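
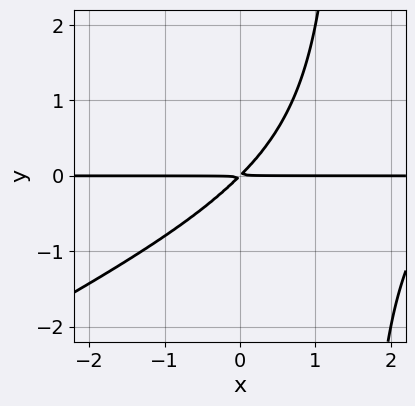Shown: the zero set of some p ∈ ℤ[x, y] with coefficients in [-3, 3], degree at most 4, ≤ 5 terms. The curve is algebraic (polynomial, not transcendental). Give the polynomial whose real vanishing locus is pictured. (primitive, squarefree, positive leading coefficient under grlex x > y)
1. The degree is 3 — a generic line meets the curve in up to 3 points.
2. From the visible intercepts: every point of the x-axis in the box is on the curve.
3. Assembling these constraints gives the stated polynomial.

x^2*y - 2*x*y^2 - 3*x*y + 3*y^2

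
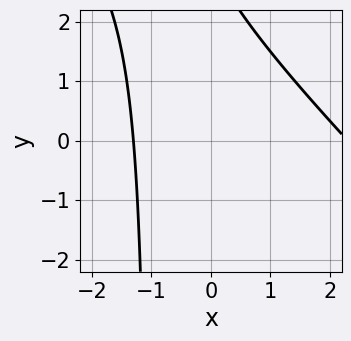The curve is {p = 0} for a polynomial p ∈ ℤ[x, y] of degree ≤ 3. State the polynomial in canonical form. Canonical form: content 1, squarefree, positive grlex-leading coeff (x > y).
First, the degree is 2 — the shape is more complex than any degree-1 curve.
Then, against the integer gridlines: it misses every integer gridline on the y-axis.
Finally, the integer polynomial consistent with all of this is the stated p.

x^2 + x*y - x + y - 3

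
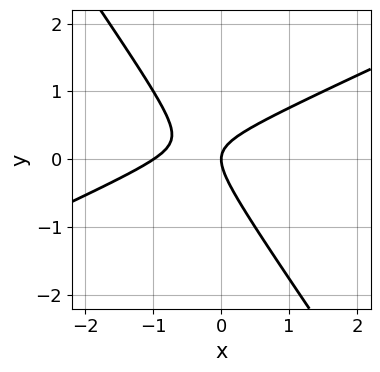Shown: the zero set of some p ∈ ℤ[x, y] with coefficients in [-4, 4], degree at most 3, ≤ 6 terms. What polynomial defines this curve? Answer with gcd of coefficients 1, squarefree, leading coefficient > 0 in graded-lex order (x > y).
2*x^2 - 3*x*y - 3*y^2 + 2*x

First, deg p = 2. The shape is more complex than any degree-1 curve.
Then, observable constraints: it crosses the y-axis at the gridline y = 0; the x-axis gridline crossings are at x ∈ {-1, 0}.
Finally, putting this together gives p.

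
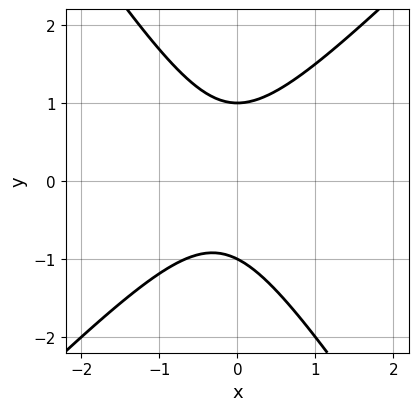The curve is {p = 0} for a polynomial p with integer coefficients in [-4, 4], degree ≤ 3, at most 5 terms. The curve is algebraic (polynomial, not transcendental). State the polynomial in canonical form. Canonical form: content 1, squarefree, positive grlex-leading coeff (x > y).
1. deg p = 2. The shape is more complex than any degree-1 curve.
2. Reading off the gridlines: the curve avoids every integer x-axis point in the box; among the integer gridlines, it crosses the y-axis at y ∈ {-1, 1}.
3. Putting this together gives p.

3*x^2 - x*y - 2*y^2 + x + 2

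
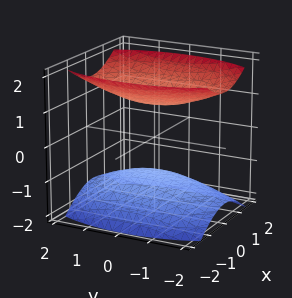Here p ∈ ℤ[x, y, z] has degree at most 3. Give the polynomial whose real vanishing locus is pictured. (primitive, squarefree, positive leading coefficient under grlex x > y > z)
First, I count 2 distinct pieces.
Next, deg p = 2.
Then, symmetries: it's symmetric under z → −z, forcing even powers of z; it's symmetric under y → −y, forcing even powers of y; the x ↦ −x reflection is a symmetry, so x appears only in even powers.
Next, from the visible intercepts: the z-axis gridline crossings are at z ∈ {-1, 1}; no y-intercept at any integer in the box; the surface avoids every integer x-axis point in the box.
Finally, solving for integer coefficients yields p as stated.

3*x^2 + y^2 - 3*z^2 + 3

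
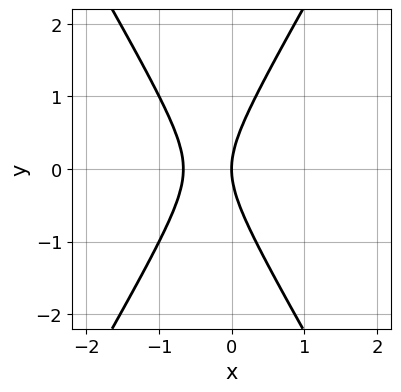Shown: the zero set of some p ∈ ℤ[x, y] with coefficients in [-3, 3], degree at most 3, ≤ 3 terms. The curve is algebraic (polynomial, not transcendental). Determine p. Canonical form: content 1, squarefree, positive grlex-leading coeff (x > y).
3*x^2 - y^2 + 2*x

deg p = 2.
Symmetries: the y ↦ −y reflection is a symmetry, so y appears only in even powers.
Against the integer gridlines: it crosses the x-axis at the gridline x = 0; one y-axis crossing is at y = 0.
Assembling these constraints gives the stated polynomial.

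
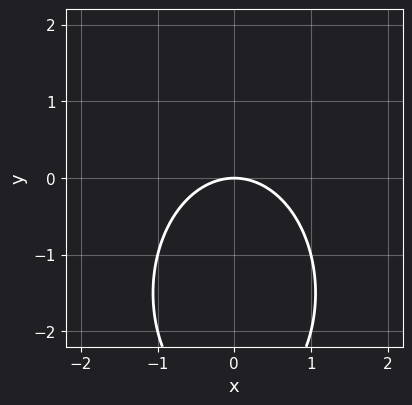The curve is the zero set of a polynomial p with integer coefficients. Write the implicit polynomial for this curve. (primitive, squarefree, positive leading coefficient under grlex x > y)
2*x^2 + y^2 + 3*y

1. The degree is 2 — no degree-1 curve has this shape.
2. Symmetries: the x ↦ −x reflection is a symmetry, so x appears only in even powers.
3. Checking where it meets the axes: it crosses the y-axis at the gridline y = 0; one x-axis crossing is at x = 0.
4. Fitting integer coefficients to these (and the overall shape) gives p.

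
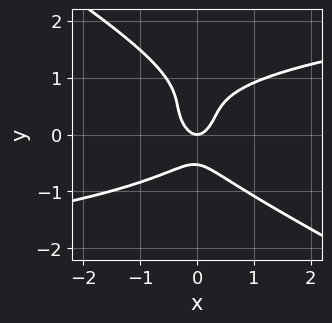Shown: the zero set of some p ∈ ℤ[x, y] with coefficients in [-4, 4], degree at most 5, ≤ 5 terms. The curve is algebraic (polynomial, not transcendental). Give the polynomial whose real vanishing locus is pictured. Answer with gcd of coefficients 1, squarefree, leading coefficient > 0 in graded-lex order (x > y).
2*x*y^3 + 3*y^4 - 2*y^3 - 3*x^2 + y

First, deg p = 4. A generic line meets the curve in up to 4 points.
Then, observable constraints: one y-axis crossing is at y = 0; it crosses the x-axis at the gridline x = 0.
Finally, the integer polynomial consistent with all of this is the stated p.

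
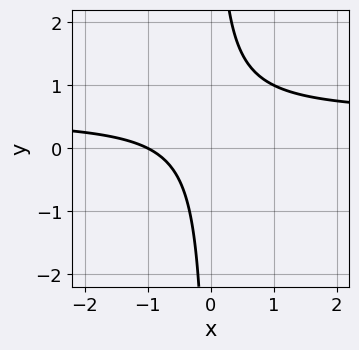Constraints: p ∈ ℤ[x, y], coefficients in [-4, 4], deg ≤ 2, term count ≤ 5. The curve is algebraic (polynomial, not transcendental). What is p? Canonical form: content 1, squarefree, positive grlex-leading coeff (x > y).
1. The degree is 2 — a generic line meets the curve in up to 2 points.
2. Against the integer gridlines: it meets the x-axis at x = -1 (among the integer gridlines); the curve avoids every integer y-axis point in the box.
3. Fitting integer coefficients to these (and the overall shape) gives p.

2*x*y - x - 1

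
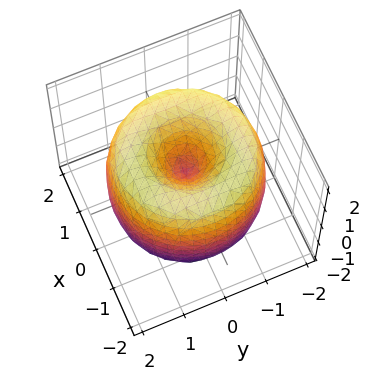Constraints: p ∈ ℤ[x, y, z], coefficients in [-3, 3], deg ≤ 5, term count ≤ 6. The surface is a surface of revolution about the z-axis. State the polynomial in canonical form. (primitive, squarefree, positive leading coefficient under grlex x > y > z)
1. The degree is 4 — the shape is more complex than any degree-3 surface.
2. Symmetry: every cross-section ⟂ z is a circle, so x, y appear only via x² + y².
3. Against the integer gridlines: it crosses the z-axis at the gridline z = 0; a circular section at z = -1 has radius between 0 and 1; it meets the y-axis at y = 0 (among the integer gridlines); it crosses the x-axis at the gridline x = 0.
4. Putting this together gives p.

x^4 + 2*x^2*y^2 + y^4 - 3*x^2 - 3*y^2 + z^2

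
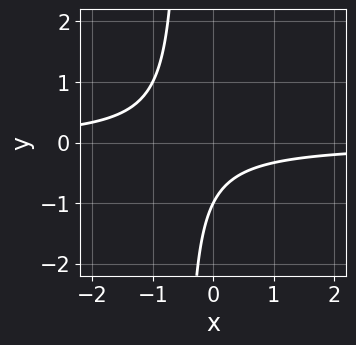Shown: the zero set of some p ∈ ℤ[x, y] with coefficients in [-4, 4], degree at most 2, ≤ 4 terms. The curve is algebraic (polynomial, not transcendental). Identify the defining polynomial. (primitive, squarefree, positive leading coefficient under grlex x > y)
2*x*y + y + 1

First, the degree is 2 — a generic line meets the curve in up to 2 points.
Then, reading off the gridlines: one y-axis crossing is at y = -1; no x-intercept at any integer in the box.
Finally, the integer polynomial consistent with all of this is the stated p.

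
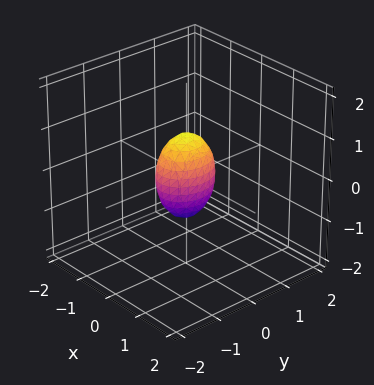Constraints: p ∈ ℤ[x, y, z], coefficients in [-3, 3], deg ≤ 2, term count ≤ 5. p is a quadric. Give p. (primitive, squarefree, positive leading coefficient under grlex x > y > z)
3*x^2 + 2*y^2 + z^2 - 1

First, deg p = 2.
Then, symmetries: the x ↦ −x reflection is a symmetry, so x appears only in even powers; mirror symmetry z ↦ −z ⇒ only even powers of z; it's symmetric under y → −y, forcing even powers of y.
Next, from the visible intercepts: the z-axis gridline crossings are at z ∈ {-1, 1}.
Finally, matching integer coefficients to the picture gives p.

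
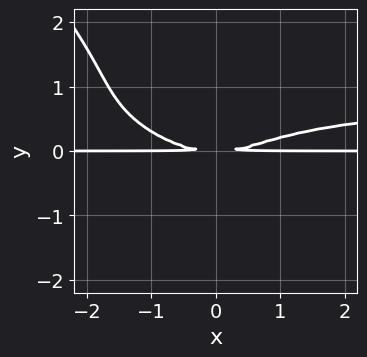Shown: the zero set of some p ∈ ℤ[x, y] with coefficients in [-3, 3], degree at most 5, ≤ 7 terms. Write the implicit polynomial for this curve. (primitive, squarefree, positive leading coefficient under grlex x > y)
1. The degree is 4 — no degree-3 curve has this shape.
2. From the axis intercepts and sections: every point of the x-axis in the box is on the curve.
3. These observations pin down the coefficients.

x^2*y^2 + 3*x*y^3 + 2*y^4 - x^2*y + 3*y^2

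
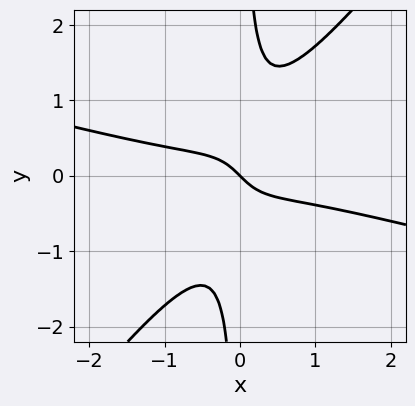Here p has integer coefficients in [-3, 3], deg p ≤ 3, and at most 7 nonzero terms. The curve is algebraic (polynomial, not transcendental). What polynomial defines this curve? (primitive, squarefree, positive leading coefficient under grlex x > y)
(a) Degree: the shape is more complex than any degree-2 curve, so deg p = 3.
(b) From the axis intercepts and sections: it crosses the x-axis at the gridline x = 0; one y-axis crossing is at y = 0.
(c) Putting this together gives p.

x^3 + 3*x^2*y - 3*x*y^2 + x + y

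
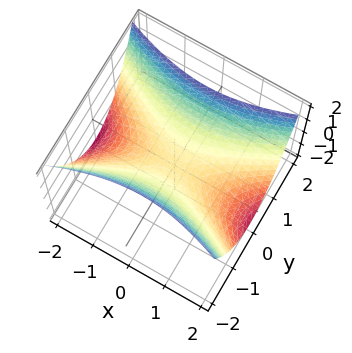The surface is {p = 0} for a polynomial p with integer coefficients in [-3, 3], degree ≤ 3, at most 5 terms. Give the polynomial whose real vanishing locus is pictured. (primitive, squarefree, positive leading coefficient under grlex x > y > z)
1. The degree is 2 — a saddle surface; a quadric.
2. Symmetries: it's symmetric under y → −y, forcing even powers of y; it's symmetric under x → −x, forcing even powers of x.
3. From the visible intercepts: it meets the z-axis at z = 0 (among the integer gridlines); one y-axis crossing is at y = 0; one x-axis crossing is at x = 0.
4. Assembling these constraints gives the stated polynomial.

x^2 - 3*y^2 + 3*z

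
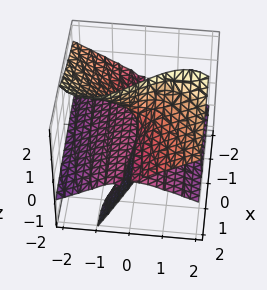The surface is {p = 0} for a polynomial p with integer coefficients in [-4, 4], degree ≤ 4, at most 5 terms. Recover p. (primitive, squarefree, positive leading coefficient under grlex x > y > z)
The degree is 3 — no degree-2 surface has this shape.
Against the integer gridlines: every point of the x-axis in the box is on the surface; one y-axis crossing is at y = 0.
Matching integer coefficients to the picture gives p. Check: (0, 0, 2) on the z-axis lies on the surface, and p(0, 0, 2) = 0. ✓

2*x*z^2 - y^3 + 3*y*z^2 - 3*y*z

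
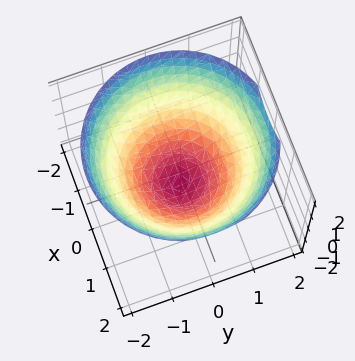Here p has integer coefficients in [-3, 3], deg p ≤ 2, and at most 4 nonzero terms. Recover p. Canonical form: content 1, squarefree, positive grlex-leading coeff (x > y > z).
(a) Degree: no degree-1 surface has this shape, so deg p = 2.
(b) Symmetry: every cross-section ⟂ z is a circle, so x, y appear only via x² + y².
(c) From the visible intercepts: a circular section at z = 1 has radius between 1 and 2; one z-axis crossing is at z = -1.
(d) Solving for integer coefficients yields p as stated.

2*x^2 + 2*y^2 - 3*z - 3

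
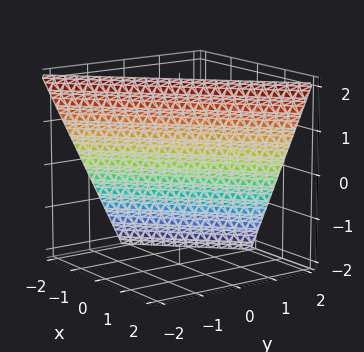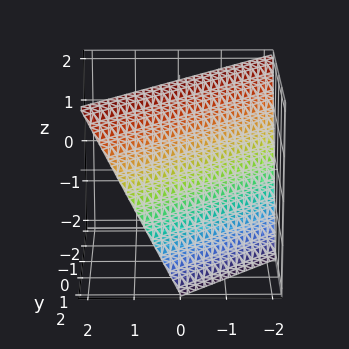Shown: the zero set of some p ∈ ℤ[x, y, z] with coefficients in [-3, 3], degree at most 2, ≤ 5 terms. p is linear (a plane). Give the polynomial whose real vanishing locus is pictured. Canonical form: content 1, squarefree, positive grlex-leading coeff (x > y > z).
2*x - 2*y - z + 2

(a) The degree is 1 — every cross-section is a straight line — this is a plane.
(b) Reading off the gridlines: it meets the z-axis at z = 2 (among the integer gridlines); it meets the x-axis at x = -1 (among the integer gridlines); one y-axis crossing is at y = 1.
(c) Together with the visible shape, these determine p as stated.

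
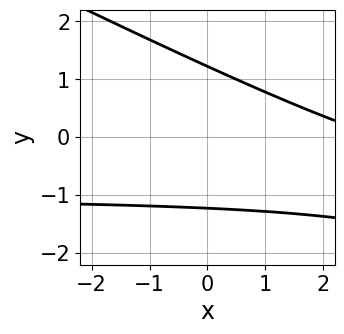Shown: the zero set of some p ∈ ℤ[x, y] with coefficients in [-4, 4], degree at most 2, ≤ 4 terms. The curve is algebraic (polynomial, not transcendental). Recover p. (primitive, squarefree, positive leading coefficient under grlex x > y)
x*y + 2*y^2 + x - 3

The degree is 2 — no degree-1 curve has this shape.
Observable constraints: the curve avoids every integer x-axis point in the box.
Fitting integer coefficients to these (and the overall shape) gives p.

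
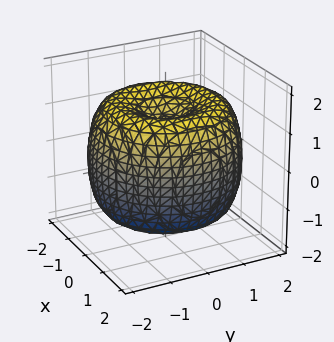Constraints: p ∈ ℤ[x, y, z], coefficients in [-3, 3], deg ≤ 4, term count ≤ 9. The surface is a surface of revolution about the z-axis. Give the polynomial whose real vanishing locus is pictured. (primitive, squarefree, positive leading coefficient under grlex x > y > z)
x^4 + 2*x^2*y^2 + y^4 - 3*x^2 - 3*y^2 + 2*z^2 - 2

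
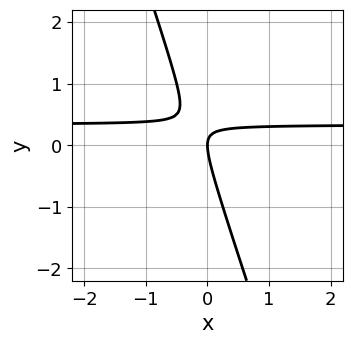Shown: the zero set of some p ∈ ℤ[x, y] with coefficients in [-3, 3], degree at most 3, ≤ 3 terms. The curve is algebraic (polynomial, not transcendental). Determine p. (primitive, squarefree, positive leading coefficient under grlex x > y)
3*x*y + y^2 - x

First, deg p = 2. The shape is more complex than any degree-1 curve.
Next, observable constraints: one y-axis crossing is at y = 0; one x-axis crossing is at x = 0.
Finally, assembling these constraints gives the stated polynomial.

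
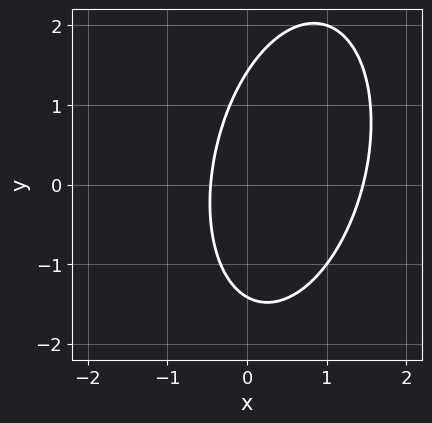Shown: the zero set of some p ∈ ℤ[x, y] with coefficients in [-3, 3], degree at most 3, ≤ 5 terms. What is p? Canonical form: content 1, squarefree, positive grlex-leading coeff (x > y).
Degree: the shape is more complex than any degree-1 curve, so deg p = 2.
The integer polynomial consistent with all of this is the stated p.

3*x^2 - x*y + y^2 - 3*x - 2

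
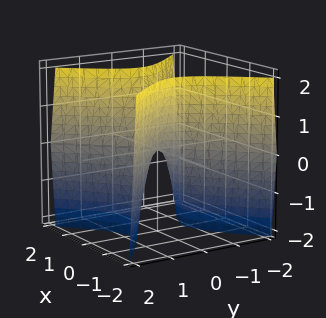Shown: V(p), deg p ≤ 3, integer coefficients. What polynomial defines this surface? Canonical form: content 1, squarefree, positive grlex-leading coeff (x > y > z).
3*x^2 - 3*y^2 - z

(a) The degree is 2 — a hyperbolic paraboloid; a quadric.
(b) Symmetries: it's symmetric under y → −y, forcing even powers of y; it's symmetric under x → −x, forcing even powers of x.
(c) Against the integer gridlines: it meets the x-axis at x = 0 (among the integer gridlines); it crosses the z-axis at the gridline z = 0; it meets the y-axis at y = 0 (among the integer gridlines).
(d) Matching integer coefficients to the picture gives p.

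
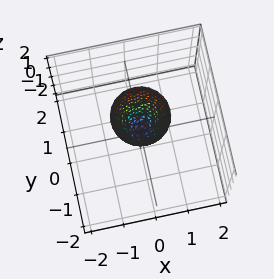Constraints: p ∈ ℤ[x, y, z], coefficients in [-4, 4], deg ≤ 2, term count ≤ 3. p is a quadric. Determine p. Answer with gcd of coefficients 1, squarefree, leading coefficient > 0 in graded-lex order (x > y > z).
First, deg p = 2. A single bowl opening along one axis; a quadric.
Next, symmetries: rotational symmetry about the z-axis ⇒ p depends on x, y only through x² + y².
Next, checking where it meets the axes: a circular section at z = 1 has radius between 0 and 1; one z-axis crossing is at z = 0.
Finally, matching integer coefficients to the picture gives p.

3*x^2 + 3*y^2 - z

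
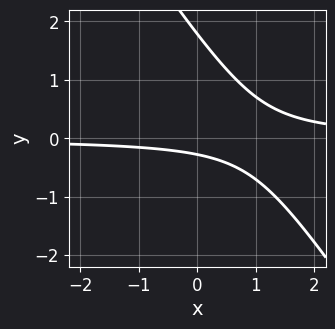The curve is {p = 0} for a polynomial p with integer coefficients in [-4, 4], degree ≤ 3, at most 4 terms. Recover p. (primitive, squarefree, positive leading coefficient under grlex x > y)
The degree is 2 — no degree-1 curve has this shape.
Reading off the gridlines: it misses every integer gridline on the x-axis.
Solving for integer coefficients yields p as stated.

3*x*y + 2*y^2 - 3*y - 1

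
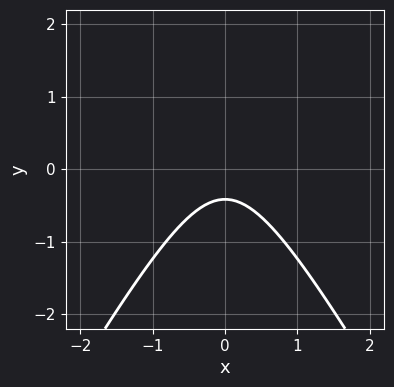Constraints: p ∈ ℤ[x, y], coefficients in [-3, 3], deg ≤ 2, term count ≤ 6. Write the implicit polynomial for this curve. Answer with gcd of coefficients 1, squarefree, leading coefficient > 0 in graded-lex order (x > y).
(a) The degree is 2 — the shape is more complex than any degree-1 curve.
(b) Symmetries: it's symmetric under x → −x, forcing even powers of x.
(c) Against the integer gridlines: no x-intercept at any integer in the box.
(d) The integer polynomial consistent with all of this is the stated p.

3*x^2 - y^2 + 2*y + 1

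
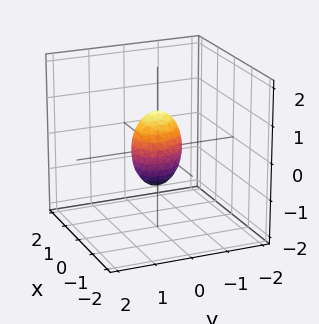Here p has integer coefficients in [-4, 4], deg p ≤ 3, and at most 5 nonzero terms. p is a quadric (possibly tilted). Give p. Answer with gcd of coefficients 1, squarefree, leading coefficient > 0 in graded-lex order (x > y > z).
2*x^2 + x*y + 2*y^2 + z^2 - 1

The degree is 2 — no degree-1 surface has this shape.
From the axis intercepts and sections: among the integer gridlines, it crosses the z-axis at z ∈ {-1, 1}.
The integer polynomial consistent with all of this is the stated p.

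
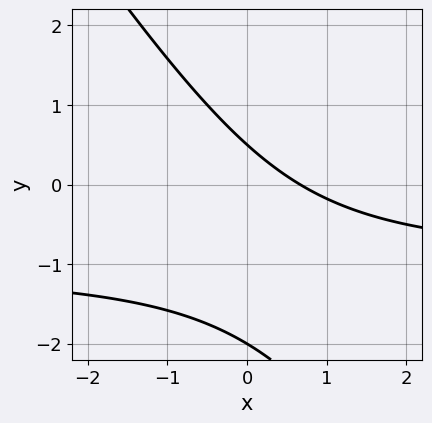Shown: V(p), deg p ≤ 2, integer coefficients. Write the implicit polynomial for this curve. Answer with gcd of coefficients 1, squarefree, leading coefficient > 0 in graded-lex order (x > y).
First, the degree is 2 — no degree-1 curve has this shape.
Then, from the visible intercepts: one y-axis crossing is at y = -2.
Finally, together with the visible shape, these determine p as stated.

3*x*y + 2*y^2 + 3*x + 3*y - 2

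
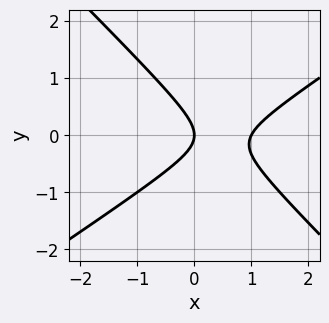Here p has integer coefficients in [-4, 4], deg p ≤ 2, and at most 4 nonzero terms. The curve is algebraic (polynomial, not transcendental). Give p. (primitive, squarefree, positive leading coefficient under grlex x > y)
The degree is 2 — no degree-1 curve has this shape.
Checking where it meets the axes: the x-axis gridline crossings are at x ∈ {0, 1}; it meets the y-axis at y = 0 (among the integer gridlines).
Matching integer coefficients to the picture gives p.

2*x^2 - x*y - 3*y^2 - 2*x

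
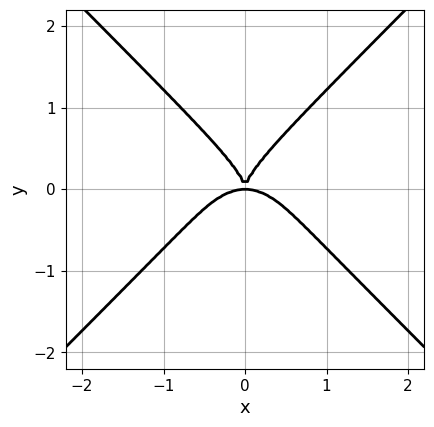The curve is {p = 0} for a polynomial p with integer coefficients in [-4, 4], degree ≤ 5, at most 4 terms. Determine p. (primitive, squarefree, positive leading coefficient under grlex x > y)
First, degree: the shape is more complex than any degree-3 curve, so deg p = 4.
Then, symmetries: mirror symmetry x ↦ −x ⇒ only even powers of x.
Then, from the axis intercepts and sections: it crosses the x-axis at the gridline x = 0; it meets the y-axis at y = 0 (among the integer gridlines).
Finally, fitting integer coefficients to these (and the overall shape) gives p.

x^4 - y^4 + x^2*y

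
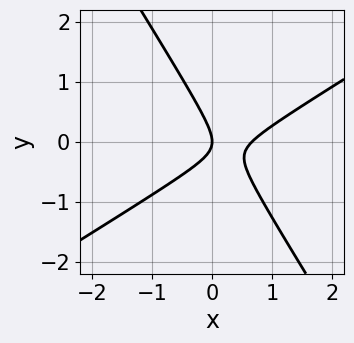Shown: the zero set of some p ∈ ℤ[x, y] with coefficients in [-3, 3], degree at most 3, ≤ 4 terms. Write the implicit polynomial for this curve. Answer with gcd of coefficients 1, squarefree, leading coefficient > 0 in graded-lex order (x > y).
1. The degree is 2 — the shape is more complex than any degree-1 curve.
2. Observable constraints: it meets the x-axis at x = 0 (among the integer gridlines); one y-axis crossing is at y = 0.
3. Together with the visible shape, these determine p as stated.

3*x^2 - 3*x*y - 3*y^2 - 2*x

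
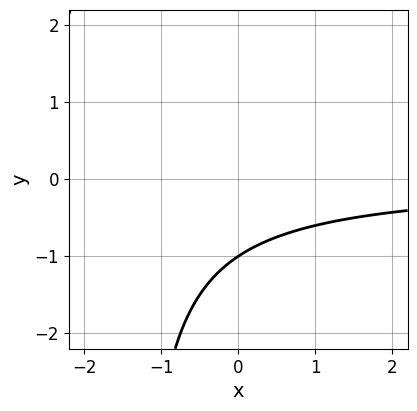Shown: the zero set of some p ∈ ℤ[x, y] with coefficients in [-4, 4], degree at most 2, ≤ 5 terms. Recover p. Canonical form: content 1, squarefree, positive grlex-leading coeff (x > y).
2*x*y + 3*y + 3

1. Degree: the shape is more complex than any degree-1 curve, so deg p = 2.
2. Observable constraints: it misses every integer gridline on the x-axis; one y-axis crossing is at y = -1.
3. Together with the visible shape, these determine p as stated.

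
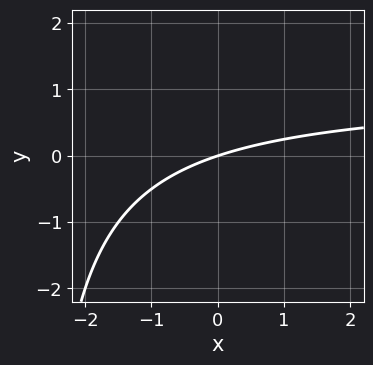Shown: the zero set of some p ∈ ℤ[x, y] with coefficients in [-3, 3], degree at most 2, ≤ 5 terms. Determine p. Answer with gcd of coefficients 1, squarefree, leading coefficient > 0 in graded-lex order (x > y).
1. deg p = 2.
2. Checking where it meets the axes: it crosses the x-axis at the gridline x = 0; one y-axis crossing is at y = 0.
3. Matching integer coefficients to the picture gives p.

x*y - x + 3*y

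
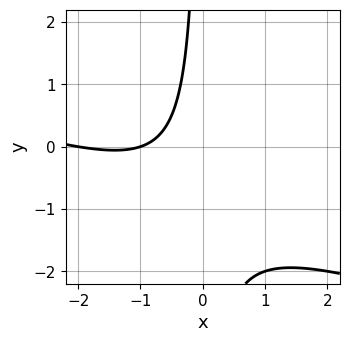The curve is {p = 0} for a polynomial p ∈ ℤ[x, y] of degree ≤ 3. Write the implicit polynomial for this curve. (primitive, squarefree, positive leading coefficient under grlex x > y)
x^2 + 3*x*y + 3*x + 2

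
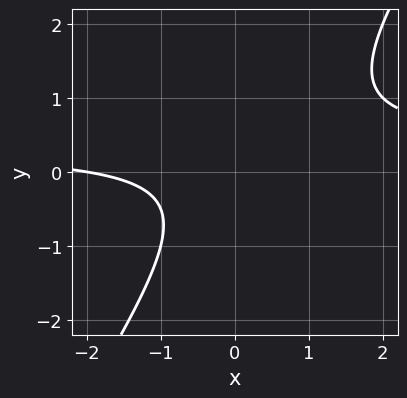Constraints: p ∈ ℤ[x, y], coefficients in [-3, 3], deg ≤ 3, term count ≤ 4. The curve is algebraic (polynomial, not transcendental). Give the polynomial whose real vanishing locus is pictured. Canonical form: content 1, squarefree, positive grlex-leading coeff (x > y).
(a) deg p = 2. The shape is more complex than any degree-1 curve.
(b) Against the integer gridlines: it meets the x-axis at x = -2 (among the integer gridlines); the curve avoids every integer y-axis point in the box.
(c) The integer polynomial consistent with all of this is the stated p.

3*x*y - 2*y^2 - x - 2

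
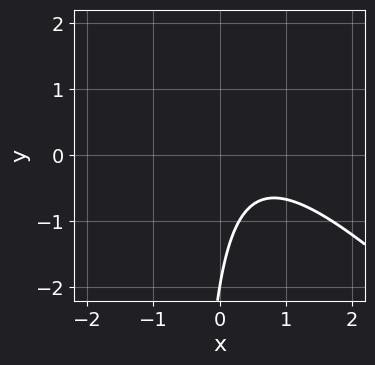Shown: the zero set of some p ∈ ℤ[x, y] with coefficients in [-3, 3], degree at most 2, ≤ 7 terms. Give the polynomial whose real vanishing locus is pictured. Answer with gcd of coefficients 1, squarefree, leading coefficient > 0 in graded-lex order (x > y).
2*x^2 + 2*x*y - 2*x + y + 2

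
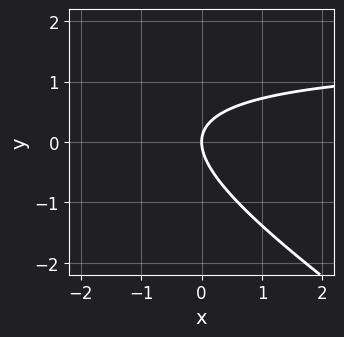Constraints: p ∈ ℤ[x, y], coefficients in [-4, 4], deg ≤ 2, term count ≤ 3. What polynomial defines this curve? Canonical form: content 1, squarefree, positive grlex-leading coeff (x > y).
First, deg p = 2. A generic line meets the curve in up to 2 points.
Then, from the axis intercepts and sections: it crosses the x-axis at the gridline x = 0; one y-axis crossing is at y = 0.
Finally, the integer polynomial consistent with all of this is the stated p.

2*x*y + 3*y^2 - 3*x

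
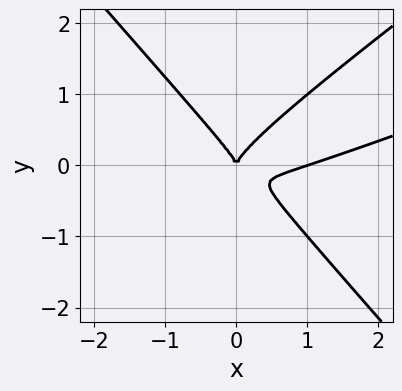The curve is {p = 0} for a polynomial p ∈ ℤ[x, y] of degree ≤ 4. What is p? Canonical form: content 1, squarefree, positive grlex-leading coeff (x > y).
1. deg p = 3. The shape is more complex than any degree-2 curve.
2. Checking where it meets the axes: it meets the y-axis at y = 0 (among the integer gridlines); the x-axis gridline crossings are at x ∈ {0, 1}.
3. Assembling these constraints gives the stated polynomial.

x^3 - 3*x^2*y + 3*y^3 - x^2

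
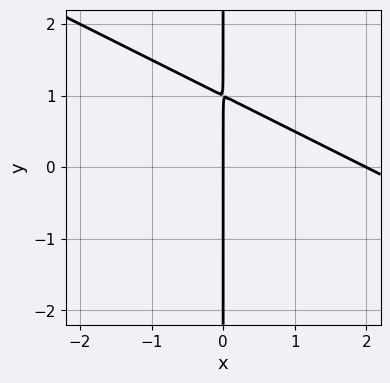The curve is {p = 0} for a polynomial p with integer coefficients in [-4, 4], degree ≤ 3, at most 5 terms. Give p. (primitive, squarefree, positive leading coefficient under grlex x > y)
x^2 + 2*x*y - 2*x

First, the degree is 2 — the shape is more complex than any degree-1 curve.
Then, observable constraints: the x-axis gridline crossings are at x ∈ {0, 2}; the visible y-axis segment lies entirely on the curve.
Finally, these observations pin down the coefficients.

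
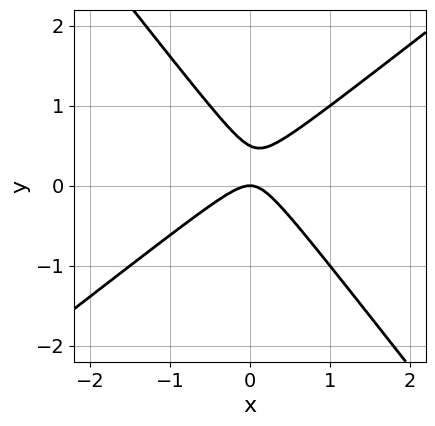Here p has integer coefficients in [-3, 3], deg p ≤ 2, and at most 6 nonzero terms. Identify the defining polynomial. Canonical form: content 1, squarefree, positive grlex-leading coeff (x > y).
2*x^2 - x*y - 2*y^2 + y

(a) The degree is 2 — a generic line meets the curve in up to 2 points.
(b) Observable constraints: it meets the y-axis at y = 0 (among the integer gridlines); one x-axis crossing is at x = 0.
(c) Together with the visible shape, these determine p as stated.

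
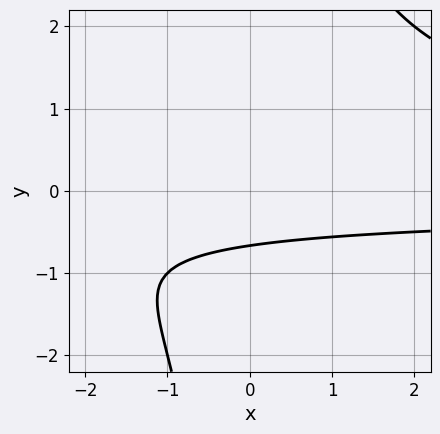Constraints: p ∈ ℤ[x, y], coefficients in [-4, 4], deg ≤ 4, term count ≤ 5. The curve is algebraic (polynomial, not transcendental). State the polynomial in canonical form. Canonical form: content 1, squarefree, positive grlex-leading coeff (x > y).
1. The degree is 3 — no degree-2 curve has this shape.
2. Against the integer gridlines: the curve avoids every integer x-axis point in the box.
3. Fitting integer coefficients to these (and the overall shape) gives p.

x*y^2 - 3*y - 2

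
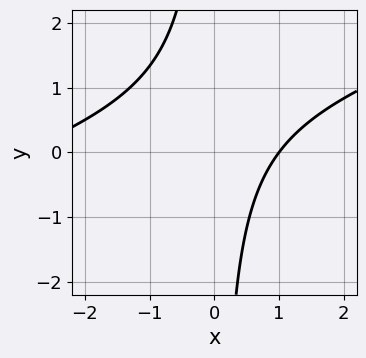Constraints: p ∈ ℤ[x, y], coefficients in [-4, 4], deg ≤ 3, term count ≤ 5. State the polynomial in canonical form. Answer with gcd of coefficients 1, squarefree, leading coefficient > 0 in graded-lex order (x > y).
deg p = 2. No degree-1 curve has this shape.
From the visible intercepts: the curve avoids every integer y-axis point in the box; one x-axis crossing is at x = 1.
Putting this together gives p.

x^2 - 3*x*y + 2*x - 3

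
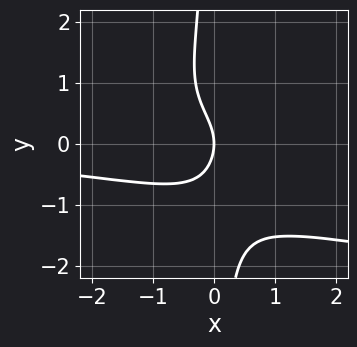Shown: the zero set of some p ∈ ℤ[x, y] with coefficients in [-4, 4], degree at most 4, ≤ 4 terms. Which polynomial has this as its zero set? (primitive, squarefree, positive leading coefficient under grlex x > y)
(a) deg p = 4. The shape is more complex than any degree-3 curve.
(b) Checking where it meets the axes: it meets the x-axis at x = 0 (among the integer gridlines); one y-axis crossing is at y = 0.
(c) Together with the visible shape, these determine p as stated.

3*x*y^3 - 2*x^2*y + 2*y^2 + 3*x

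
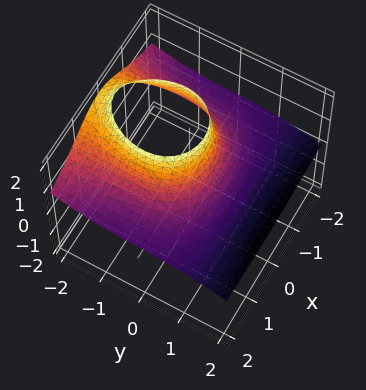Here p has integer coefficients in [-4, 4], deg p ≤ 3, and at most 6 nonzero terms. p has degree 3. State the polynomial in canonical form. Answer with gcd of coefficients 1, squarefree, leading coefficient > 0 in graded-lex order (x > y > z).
3*x^2*z + y^3 + 3*y^2*z + 3*y*z - 3

(a) Degree: a generic line meets the surface in up to 3 points, so deg p = 3.
(b) Checking where it meets the axes: it misses every integer gridline on the z-axis; the surface avoids every integer x-axis point in the box.
(c) Assembling these constraints gives the stated polynomial.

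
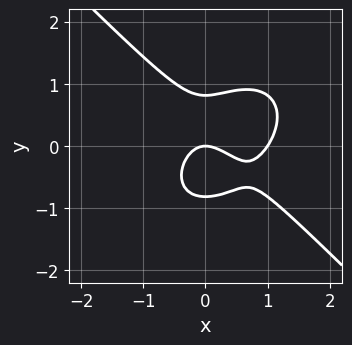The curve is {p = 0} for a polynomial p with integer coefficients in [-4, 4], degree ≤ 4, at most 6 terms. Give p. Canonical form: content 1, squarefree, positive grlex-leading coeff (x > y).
(a) The degree is 3 — the shape is more complex than any degree-2 curve.
(b) From the visible intercepts: among the integer gridlines, it crosses the x-axis at x ∈ {0, 1}; one y-axis crossing is at y = 0.
(c) Matching integer coefficients to the picture gives p.

3*x^3 + 3*y^3 - 3*x^2 - 2*y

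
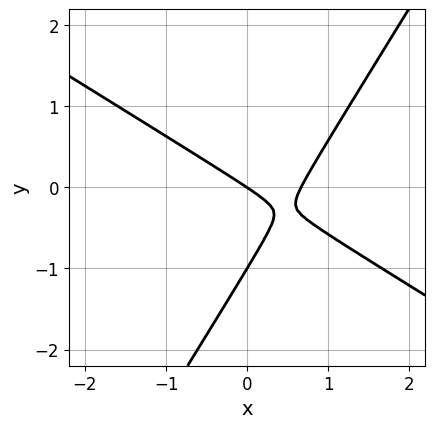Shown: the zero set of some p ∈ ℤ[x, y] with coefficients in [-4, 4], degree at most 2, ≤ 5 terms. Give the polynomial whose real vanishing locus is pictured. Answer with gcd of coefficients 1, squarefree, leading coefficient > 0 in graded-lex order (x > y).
3*x^2 + 3*x*y - 3*y^2 - 2*x - 3*y

1. Degree: no degree-1 curve has this shape, so deg p = 2.
2. From the axis intercepts and sections: one x-axis crossing is at x = 0; the y-axis gridline crossings are at y ∈ {-1, 0}.
3. Putting this together gives p.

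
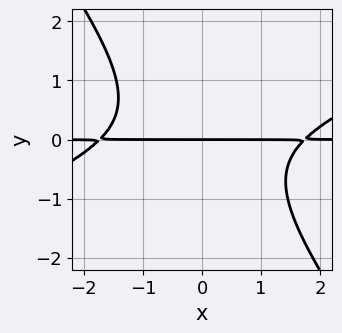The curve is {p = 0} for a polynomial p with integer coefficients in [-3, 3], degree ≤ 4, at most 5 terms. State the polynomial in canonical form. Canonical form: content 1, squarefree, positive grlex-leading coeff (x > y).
Degree: no degree-2 curve has this shape, so deg p = 3.
Checking where it meets the axes: it crosses the y-axis at the gridline y = 0; every point of the x-axis in the box is on the curve.
Fitting integer coefficients to these (and the overall shape) gives p.

x^2*y - 2*x*y^2 - 2*y^3 - 3*y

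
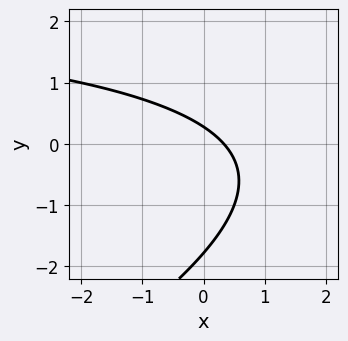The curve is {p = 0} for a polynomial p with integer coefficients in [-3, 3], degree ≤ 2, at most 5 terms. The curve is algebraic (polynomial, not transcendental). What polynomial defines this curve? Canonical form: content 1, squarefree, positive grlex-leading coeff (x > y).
x*y - 2*y^2 - 3*x - 3*y + 1

deg p = 2. The shape is more complex than any degree-1 curve.
Solving for integer coefficients yields p as stated.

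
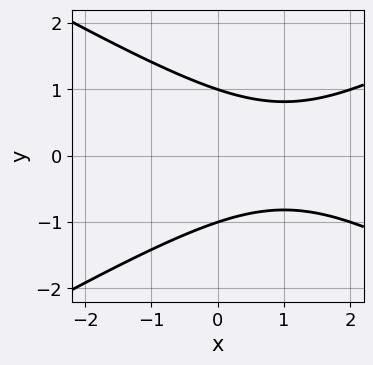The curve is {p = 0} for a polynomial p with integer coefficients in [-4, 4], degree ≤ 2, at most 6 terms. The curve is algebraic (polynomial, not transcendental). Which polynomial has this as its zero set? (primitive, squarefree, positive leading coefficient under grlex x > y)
x^2 - 3*y^2 - 2*x + 3

deg p = 2. The shape is more complex than any degree-1 curve.
Symmetries: the y ↦ −y reflection is a symmetry, so y appears only in even powers.
Checking where it meets the axes: no x-intercept at any integer in the box; the y-axis gridline crossings are at y ∈ {-1, 1}.
The integer polynomial consistent with all of this is the stated p.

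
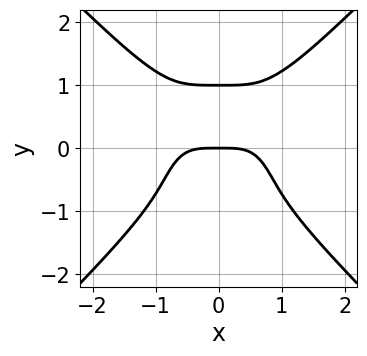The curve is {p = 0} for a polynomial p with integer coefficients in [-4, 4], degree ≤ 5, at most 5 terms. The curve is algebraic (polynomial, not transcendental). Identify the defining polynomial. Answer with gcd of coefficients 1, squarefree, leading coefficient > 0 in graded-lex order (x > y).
(a) deg p = 4.
(b) Symmetries: mirror symmetry x ↦ −x ⇒ only even powers of x.
(c) Against the integer gridlines: among the integer gridlines, it crosses the y-axis at y ∈ {0, 1}; it crosses the x-axis at the gridline x = 0.
(d) Solving for integer coefficients yields p as stated.

x^4 - y^4 + y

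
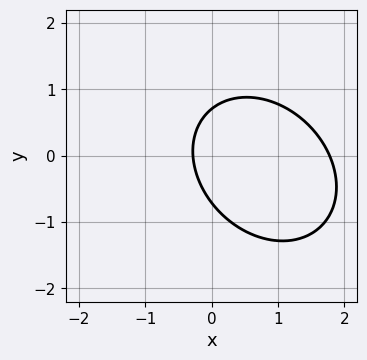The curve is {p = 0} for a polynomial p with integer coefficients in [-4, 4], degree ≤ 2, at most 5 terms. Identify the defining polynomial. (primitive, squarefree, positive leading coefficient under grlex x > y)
2*x^2 + x*y + 2*y^2 - 3*x - 1

1. deg p = 2. No degree-1 curve has this shape.
2. Solving for integer coefficients yields p as stated.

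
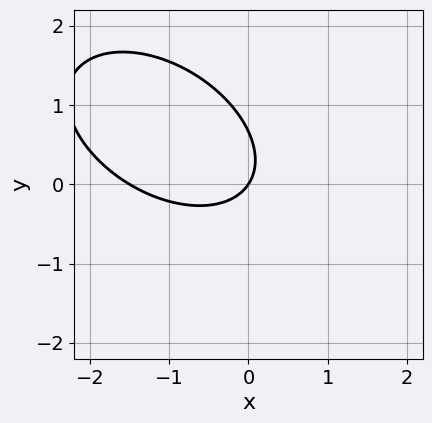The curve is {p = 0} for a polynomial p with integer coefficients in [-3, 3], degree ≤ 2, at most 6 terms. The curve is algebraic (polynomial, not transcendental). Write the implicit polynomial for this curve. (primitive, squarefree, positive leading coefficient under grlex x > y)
2*x^2 + 2*x*y + 3*y^2 + 3*x - 2*y

First, degree: a generic line meets the curve in up to 2 points, so deg p = 2.
Next, from the visible intercepts: one y-axis crossing is at y = 0; it crosses the x-axis at the gridline x = 0.
Finally, matching integer coefficients to the picture gives p.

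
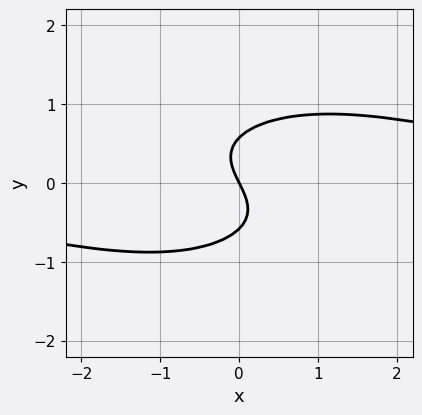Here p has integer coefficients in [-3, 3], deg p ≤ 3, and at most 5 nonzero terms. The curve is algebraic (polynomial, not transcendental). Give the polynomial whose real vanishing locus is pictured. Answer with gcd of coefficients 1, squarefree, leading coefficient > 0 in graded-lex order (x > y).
x^2*y + 3*y^3 - 2*x - y

(a) deg p = 3. The shape is more complex than any degree-2 curve.
(b) Observable constraints: one x-axis crossing is at x = 0; it crosses the y-axis at the gridline y = 0.
(c) These observations pin down the coefficients.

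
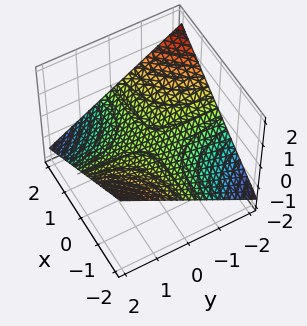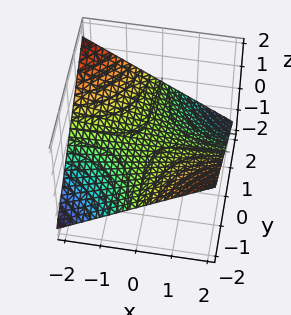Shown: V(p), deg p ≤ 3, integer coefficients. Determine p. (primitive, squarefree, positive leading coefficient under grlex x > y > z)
x*y + 3*z

First, degree: a saddle surface; a quadric, so deg p = 2.
Then, from the axis intercepts and sections: it meets the z-axis at z = 0 (among the integer gridlines); the visible y-axis segment lies entirely on the surface.
Finally, the integer polynomial consistent with all of this is the stated p. Check: (-1, 0, 0) on the x-axis lies on the surface, and p(-1, 0, 0) = 0. ✓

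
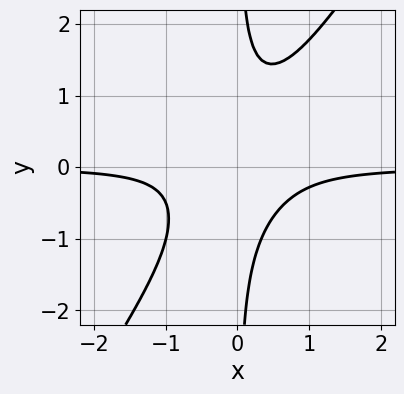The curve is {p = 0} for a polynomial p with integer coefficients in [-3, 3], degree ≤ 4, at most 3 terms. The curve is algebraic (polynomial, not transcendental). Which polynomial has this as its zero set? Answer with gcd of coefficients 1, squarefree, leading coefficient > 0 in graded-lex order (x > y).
First, the degree is 3 — no degree-2 curve has this shape.
Next, reading off the gridlines: no x-intercept at any integer in the box; the curve avoids every integer y-axis point in the box.
Finally, the integer polynomial consistent with all of this is the stated p.

3*x^2*y - 2*x*y^2 + 1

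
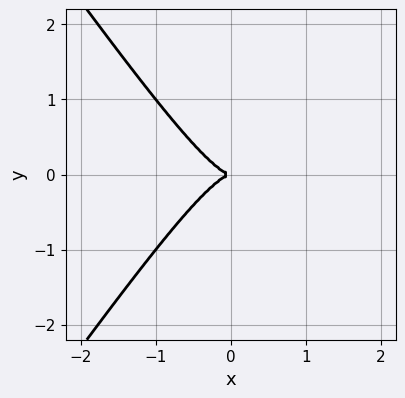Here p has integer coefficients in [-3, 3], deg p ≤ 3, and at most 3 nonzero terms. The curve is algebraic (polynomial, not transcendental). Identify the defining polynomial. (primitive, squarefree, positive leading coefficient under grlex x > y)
1. Degree: the shape is more complex than any degree-2 curve, so deg p = 3.
2. Symmetries: the y ↦ −y reflection is a symmetry, so y appears only in even powers.
3. From the visible intercepts: it crosses the x-axis at the gridline x = 0; it meets the y-axis at y = 0 (among the integer gridlines).
4. These observations pin down the coefficients.

2*x^3 - x*y^2 + y^2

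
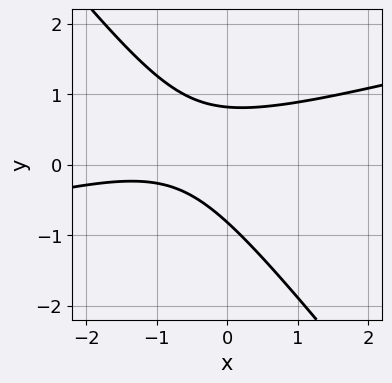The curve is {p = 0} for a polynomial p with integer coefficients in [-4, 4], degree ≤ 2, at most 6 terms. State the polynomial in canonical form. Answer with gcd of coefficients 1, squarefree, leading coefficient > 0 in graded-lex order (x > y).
deg p = 2.
Observable constraints: the curve avoids every integer x-axis point in the box.
The integer polynomial consistent with all of this is the stated p.

x^2 - 3*x*y - 3*y^2 + 2*x + 2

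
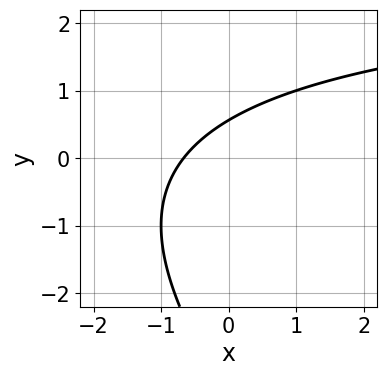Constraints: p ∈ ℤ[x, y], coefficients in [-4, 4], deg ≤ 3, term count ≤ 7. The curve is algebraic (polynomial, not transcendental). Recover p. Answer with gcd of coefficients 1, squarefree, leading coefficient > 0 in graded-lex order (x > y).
x*y + y^2 - 3*x + 3*y - 2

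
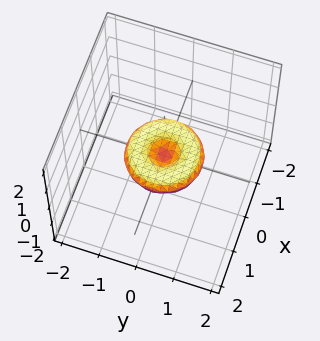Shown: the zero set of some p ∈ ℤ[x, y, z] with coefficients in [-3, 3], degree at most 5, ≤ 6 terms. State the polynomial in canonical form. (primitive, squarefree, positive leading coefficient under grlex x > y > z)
x^4 + 2*x^2*y^2 + y^4 - x^2 - y^2 + 3*z^2

(a) Degree: a generic line meets the surface in up to 4 points, so deg p = 4.
(b) Symmetry: the z-axis is an axis of rotation, so x and y enter only as x² + y².
(c) Observable constraints: a circular section at z = 0 has radius exactly 1; among the integer gridlines, it crosses the x-axis at x ∈ {-1, 0, 1}.
(d) These observations pin down the coefficients.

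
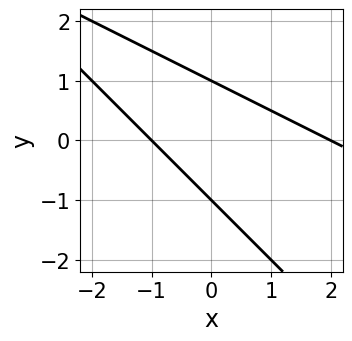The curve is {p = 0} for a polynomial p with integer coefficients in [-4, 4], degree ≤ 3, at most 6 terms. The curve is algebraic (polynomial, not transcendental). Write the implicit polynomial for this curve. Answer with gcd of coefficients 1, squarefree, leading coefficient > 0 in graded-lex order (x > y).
(a) deg p = 2. The shape is more complex than any degree-1 curve.
(b) From the visible intercepts: among the integer gridlines, it crosses the y-axis at y ∈ {-1, 1}; among the integer gridlines, it crosses the x-axis at x ∈ {-1, 2}.
(c) Assembling these constraints gives the stated polynomial.

x^2 + 3*x*y + 2*y^2 - x - 2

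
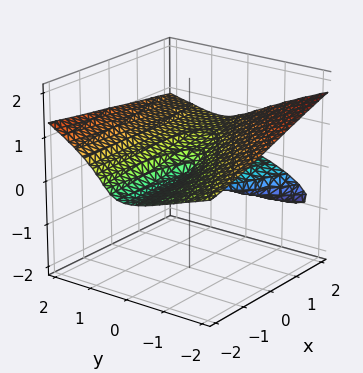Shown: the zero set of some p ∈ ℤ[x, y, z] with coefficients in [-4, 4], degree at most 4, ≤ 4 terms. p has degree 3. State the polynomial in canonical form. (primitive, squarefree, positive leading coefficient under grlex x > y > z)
x*y*z + 3*z^3 - x*z - y^2

There are 2 components. Treating them together as one polynomial.
The degree is 3 — a generic line meets the surface in up to 3 points.
From the axis intercepts and sections: one z-axis crossing is at z = 0; it crosses the y-axis at the gridline y = 0; every point of the x-axis in the box is on the surface.
Putting this together gives p.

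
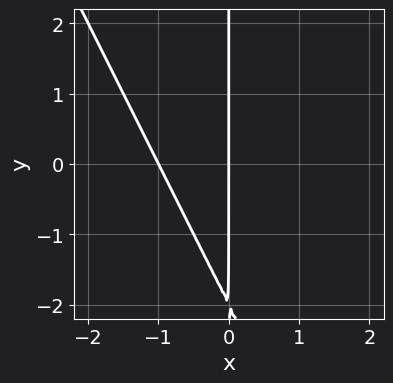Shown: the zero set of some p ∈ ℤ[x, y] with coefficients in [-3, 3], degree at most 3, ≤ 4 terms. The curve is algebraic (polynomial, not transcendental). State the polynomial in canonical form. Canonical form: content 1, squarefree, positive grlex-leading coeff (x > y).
1. deg p = 2.
2. Against the integer gridlines: the visible y-axis segment lies entirely on the curve; among the integer gridlines, it crosses the x-axis at x ∈ {-1, 0}.
3. Matching integer coefficients to the picture gives p.

2*x^2 + x*y + 2*x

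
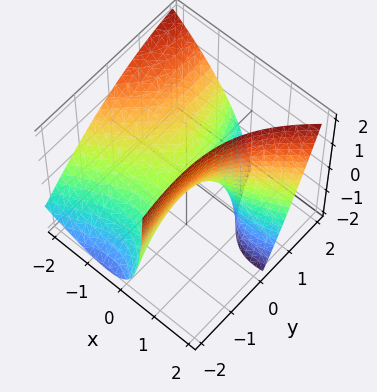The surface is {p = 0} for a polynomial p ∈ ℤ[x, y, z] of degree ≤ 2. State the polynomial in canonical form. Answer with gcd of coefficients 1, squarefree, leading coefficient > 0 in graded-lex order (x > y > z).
1. Degree: no degree-1 surface has this shape, so deg p = 2.
2. From the visible intercepts: it meets the z-axis at z = 0 (among the integer gridlines); one x-axis crossing is at x = 0; one y-axis crossing is at y = 0.
3. Solving for integer coefficients yields p as stated.

2*x^2 - 3*x*y + 3*x*z - y^2 - 3*z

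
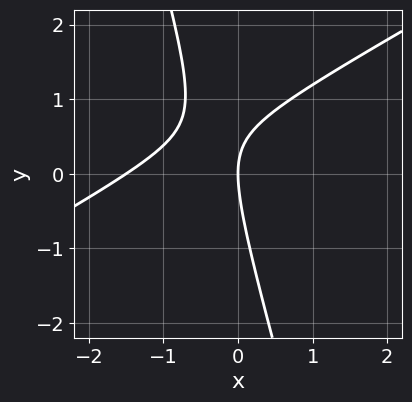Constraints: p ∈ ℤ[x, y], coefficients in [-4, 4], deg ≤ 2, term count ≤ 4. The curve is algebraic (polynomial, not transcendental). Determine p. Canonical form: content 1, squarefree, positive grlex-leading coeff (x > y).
2*x^2 - 3*x*y - y^2 + 3*x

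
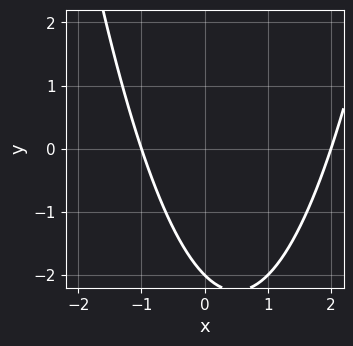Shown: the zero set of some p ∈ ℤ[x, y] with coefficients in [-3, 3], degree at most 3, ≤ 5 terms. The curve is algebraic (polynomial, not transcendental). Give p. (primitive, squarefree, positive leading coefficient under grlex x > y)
x^2 - x - y - 2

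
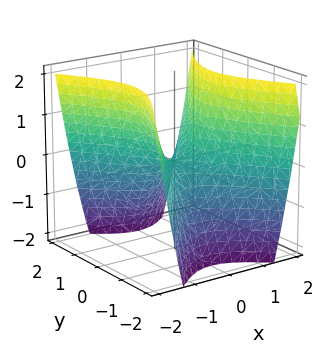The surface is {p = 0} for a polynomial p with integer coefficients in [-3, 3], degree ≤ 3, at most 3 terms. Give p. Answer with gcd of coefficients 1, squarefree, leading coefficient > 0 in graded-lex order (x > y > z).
3*x^2 - 2*y^2 - 2*z

The degree is 2 — a saddle surface; a quadric.
Symmetries: the x ↦ −x reflection is a symmetry, so x appears only in even powers; mirror symmetry y ↦ −y ⇒ only even powers of y.
From the axis intercepts and sections: it meets the x-axis at x = 0 (among the integer gridlines); it meets the z-axis at z = 0 (among the integer gridlines); one y-axis crossing is at y = 0.
Assembling these constraints gives the stated polynomial.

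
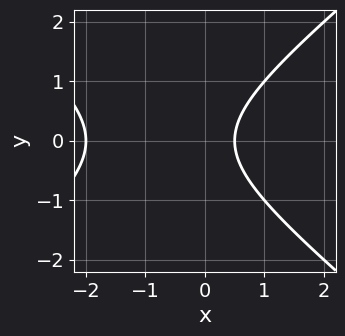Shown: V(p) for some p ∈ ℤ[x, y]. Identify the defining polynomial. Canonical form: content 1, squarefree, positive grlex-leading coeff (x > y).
2*x^2 - 3*y^2 + 3*x - 2

1. Degree: a generic line meets the curve in up to 2 points, so deg p = 2.
2. Symmetries: the y ↦ −y reflection is a symmetry, so y appears only in even powers.
3. From the visible intercepts: the curve avoids every integer y-axis point in the box; it meets the x-axis at x = -2 (among the integer gridlines).
4. Assembling these constraints gives the stated polynomial.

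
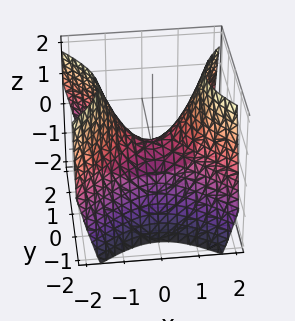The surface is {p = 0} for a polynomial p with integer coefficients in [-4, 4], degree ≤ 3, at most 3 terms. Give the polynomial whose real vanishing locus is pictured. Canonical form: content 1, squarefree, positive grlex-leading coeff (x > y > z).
x^2 - y^2 - z

First, the degree is 2 — a hyperbolic paraboloid; a quadric.
Then, symmetries: mirror symmetry y ↦ −y ⇒ only even powers of y; it's symmetric under x → −x, forcing even powers of x.
Then, against the integer gridlines: it meets the z-axis at z = 0 (among the integer gridlines); one x-axis crossing is at x = 0; it crosses the y-axis at the gridline y = 0.
Finally, solving for integer coefficients yields p as stated.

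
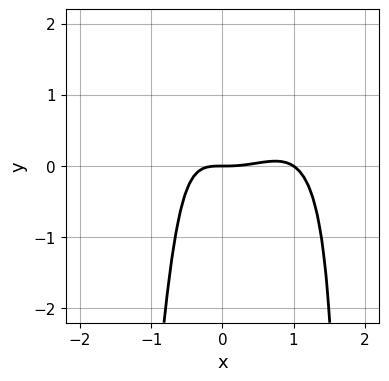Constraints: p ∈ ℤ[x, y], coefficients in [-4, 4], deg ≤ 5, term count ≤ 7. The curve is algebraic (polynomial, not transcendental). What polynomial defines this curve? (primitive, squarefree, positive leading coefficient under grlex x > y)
2*x^4 - x^3*y - 2*x^3 + 2*x*y + 2*y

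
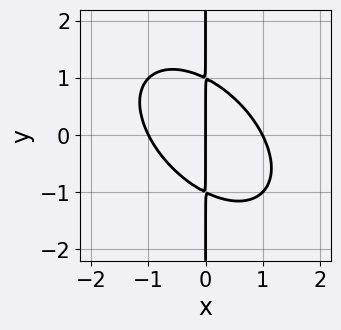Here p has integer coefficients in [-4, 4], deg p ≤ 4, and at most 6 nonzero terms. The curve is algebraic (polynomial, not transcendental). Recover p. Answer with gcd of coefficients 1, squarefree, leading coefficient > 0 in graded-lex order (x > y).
x^3 + x^2*y + x*y^2 - x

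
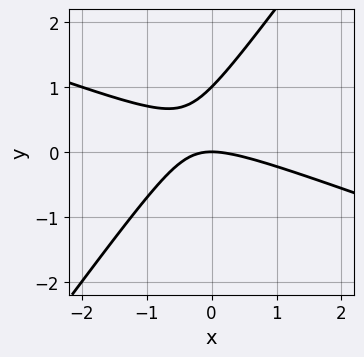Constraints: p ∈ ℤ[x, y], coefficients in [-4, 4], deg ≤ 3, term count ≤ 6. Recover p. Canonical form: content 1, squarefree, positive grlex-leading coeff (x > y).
x^2 + 2*x*y - 2*y^2 + 2*y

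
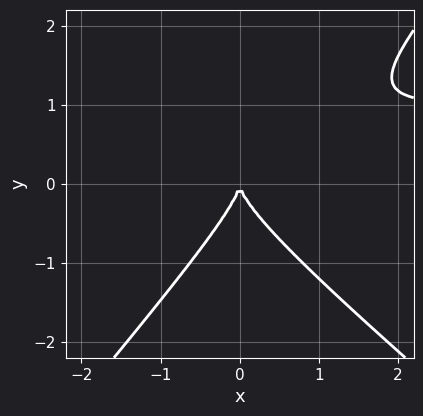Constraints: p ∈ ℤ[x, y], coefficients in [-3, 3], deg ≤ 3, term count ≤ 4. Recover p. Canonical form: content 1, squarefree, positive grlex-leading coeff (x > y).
3*x^2*y + x*y^2 - 3*y^3 - 3*x^2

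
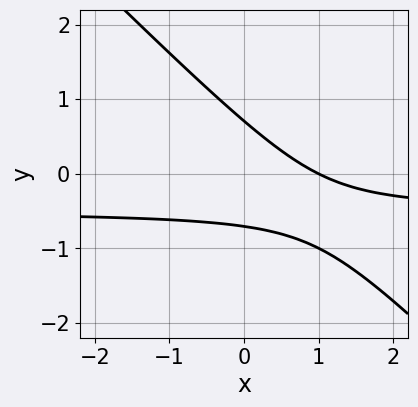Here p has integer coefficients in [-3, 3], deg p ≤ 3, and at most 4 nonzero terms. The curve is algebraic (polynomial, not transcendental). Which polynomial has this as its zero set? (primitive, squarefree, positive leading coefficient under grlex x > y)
(a) The degree is 2 — the shape is more complex than any degree-1 curve.
(b) From the visible intercepts: it crosses the x-axis at the gridline x = 1.
(c) Solving for integer coefficients yields p as stated.

2*x*y + 2*y^2 + x - 1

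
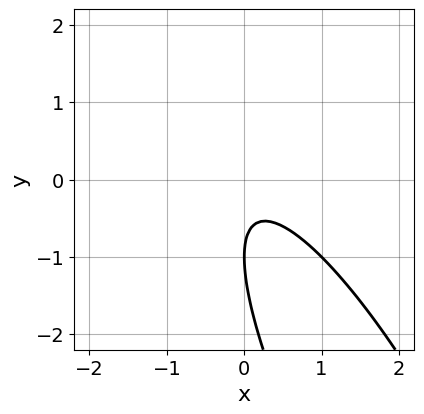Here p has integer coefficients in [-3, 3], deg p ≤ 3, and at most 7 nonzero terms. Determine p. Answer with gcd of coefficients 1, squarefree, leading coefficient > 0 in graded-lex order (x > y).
1. deg p = 2.
2. Reading off the gridlines: it crosses the y-axis at the gridline y = -1; it misses every integer gridline on the x-axis.
3. Matching integer coefficients to the picture gives p.

3*x^2 + 3*x*y + y^2 + 2*y + 1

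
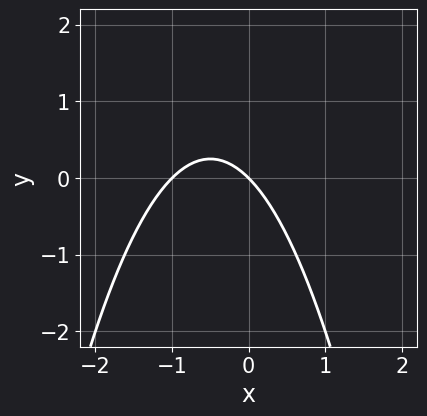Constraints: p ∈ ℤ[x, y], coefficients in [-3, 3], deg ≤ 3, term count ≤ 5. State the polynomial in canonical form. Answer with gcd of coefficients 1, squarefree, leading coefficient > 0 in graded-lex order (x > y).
x^2 + x + y

(a) deg p = 2. A generic line meets the curve in up to 2 points.
(b) From the visible intercepts: the x-axis gridline crossings are at x ∈ {-1, 0}; it meets the y-axis at y = 0 (among the integer gridlines).
(c) Solving for integer coefficients yields p as stated.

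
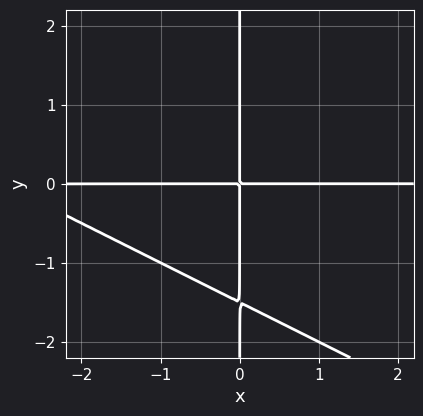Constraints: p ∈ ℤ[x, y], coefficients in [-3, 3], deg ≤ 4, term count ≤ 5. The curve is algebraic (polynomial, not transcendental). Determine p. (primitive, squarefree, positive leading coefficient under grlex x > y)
x^2*y + 2*x*y^2 + 3*x*y

(a) The degree is 3 — a generic line meets the curve in up to 3 points.
(b) Reading off the gridlines: every point of the x-axis in the box is on the curve; the visible y-axis segment lies entirely on the curve.
(c) Assembling these constraints gives the stated polynomial.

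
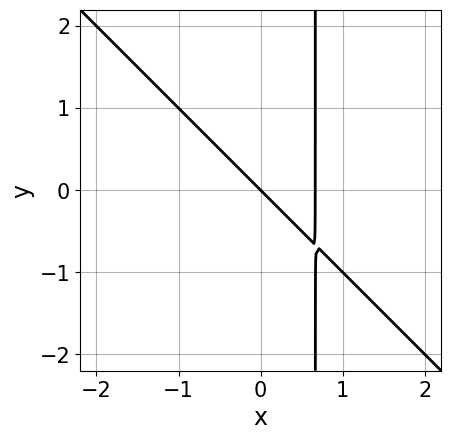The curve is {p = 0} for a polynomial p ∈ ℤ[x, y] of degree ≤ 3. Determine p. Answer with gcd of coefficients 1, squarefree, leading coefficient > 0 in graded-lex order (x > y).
Degree: no degree-1 curve has this shape, so deg p = 2.
Reading off the gridlines: it crosses the y-axis at the gridline y = 0; it crosses the x-axis at the gridline x = 0.
Fitting integer coefficients to these (and the overall shape) gives p.

3*x^2 + 3*x*y - 2*x - 2*y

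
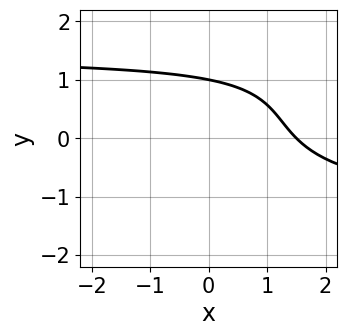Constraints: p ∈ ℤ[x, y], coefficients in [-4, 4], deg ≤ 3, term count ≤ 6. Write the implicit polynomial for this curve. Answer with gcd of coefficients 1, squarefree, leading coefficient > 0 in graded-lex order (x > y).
x*y^2 - y^3 - 2*x - 2*y + 3

Degree: the shape is more complex than any degree-2 curve, so deg p = 3.
From the visible intercepts: it meets the y-axis at y = 1 (among the integer gridlines).
Solving for integer coefficients yields p as stated.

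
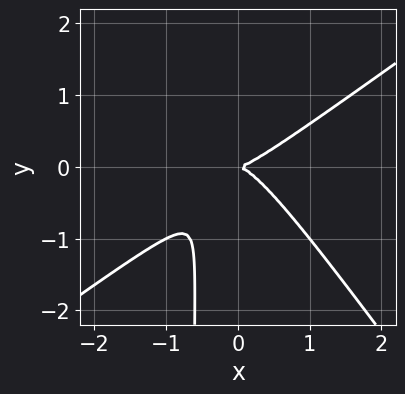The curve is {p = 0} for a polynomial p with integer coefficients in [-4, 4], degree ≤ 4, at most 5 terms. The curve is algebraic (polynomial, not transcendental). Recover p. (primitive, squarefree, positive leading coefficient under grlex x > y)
3*x^3 - 2*x^2*y - 3*x*y^2 - 2*y^2

First, the degree is 3 — no degree-2 curve has this shape.
Then, from the axis intercepts and sections: it crosses the x-axis at the gridline x = 0; it meets the y-axis at y = 0 (among the integer gridlines).
Finally, solving for integer coefficients yields p as stated.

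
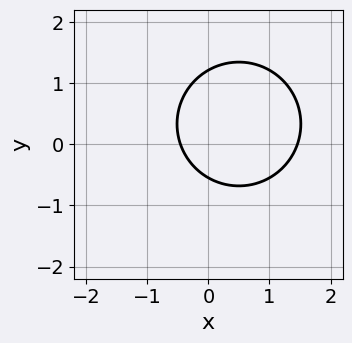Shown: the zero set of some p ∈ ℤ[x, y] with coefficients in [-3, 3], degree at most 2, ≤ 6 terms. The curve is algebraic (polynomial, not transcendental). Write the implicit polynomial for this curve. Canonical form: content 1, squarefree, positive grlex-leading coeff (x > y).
3*x^2 + 3*y^2 - 3*x - 2*y - 2

The degree is 2 — the shape is more complex than any degree-1 curve.
Putting this together gives p.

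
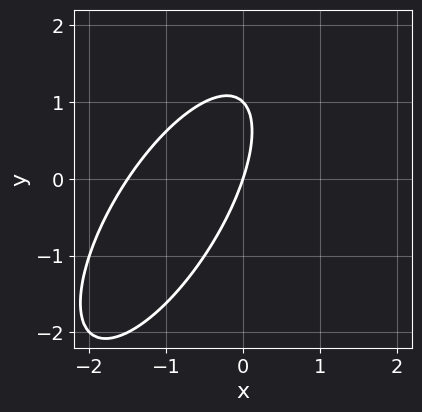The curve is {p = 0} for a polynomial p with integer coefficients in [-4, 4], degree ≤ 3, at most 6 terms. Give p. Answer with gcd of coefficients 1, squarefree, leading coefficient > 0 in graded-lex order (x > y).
(a) deg p = 2.
(b) Reading off the gridlines: it meets the x-axis at x = 0 (among the integer gridlines); the y-axis gridline crossings are at y ∈ {0, 1}.
(c) Putting this together gives p.

2*x^2 - 2*x*y + y^2 + 3*x - y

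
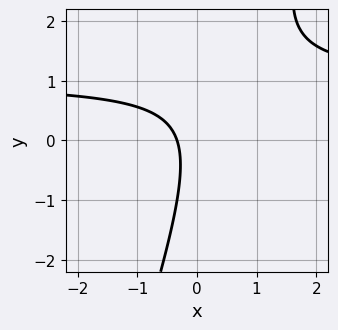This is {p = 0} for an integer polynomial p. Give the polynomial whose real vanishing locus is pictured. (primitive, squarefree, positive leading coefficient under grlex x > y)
3*x*y - y^2 - 3*x - 1

First, deg p = 2. No degree-1 curve has this shape.
Next, from the visible intercepts: the curve avoids every integer y-axis point in the box.
Finally, solving for integer coefficients yields p as stated.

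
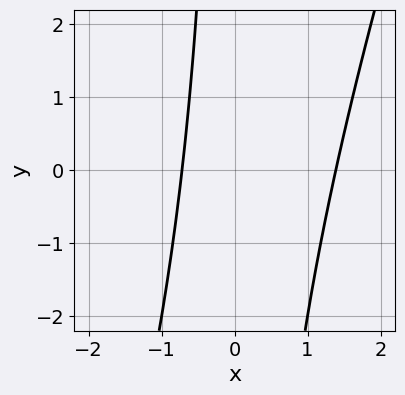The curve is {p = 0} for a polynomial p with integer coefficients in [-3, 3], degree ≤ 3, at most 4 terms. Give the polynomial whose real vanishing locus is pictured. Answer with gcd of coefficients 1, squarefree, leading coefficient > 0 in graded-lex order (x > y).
Degree: the shape is more complex than any degree-1 curve, so deg p = 2.
Reading off the gridlines: no y-intercept at any integer in the box.
Assembling these constraints gives the stated polynomial.

3*x^2 - x*y - 2*x - 3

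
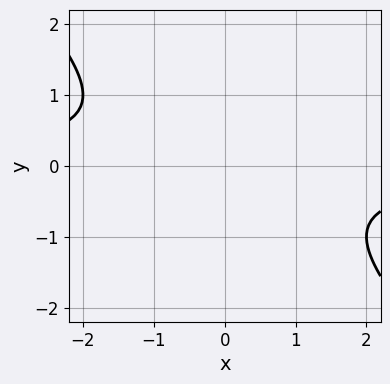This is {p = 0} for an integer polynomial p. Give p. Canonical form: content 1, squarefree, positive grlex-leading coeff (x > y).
(a) The degree is 2 — the shape is more complex than any degree-1 curve.
(b) From the axis intercepts and sections: no x-intercept at any integer in the box; the curve avoids every integer y-axis point in the box.
(c) These observations pin down the coefficients.

x*y + y^2 + 1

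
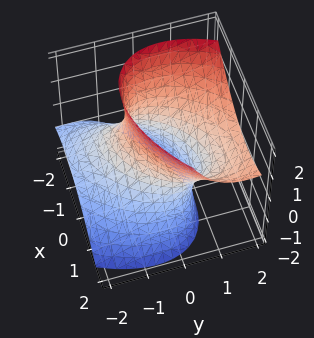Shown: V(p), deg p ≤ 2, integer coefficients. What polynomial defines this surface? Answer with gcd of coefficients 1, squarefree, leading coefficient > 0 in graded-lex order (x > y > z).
2*x^2 - 2*x*y + 2*y^2 - 3*y*z - z^2 - 2

First, the degree is 2 — the shape is more complex than any degree-1 surface.
Next, against the integer gridlines: the surface avoids every integer z-axis point in the box; the x-axis gridline crossings are at x ∈ {-1, 1}.
Finally, fitting integer coefficients to these (and the overall shape) gives p. Check: (0, 1, 0) on the y-axis lies on the surface, and p(0, 1, 0) = 0. ✓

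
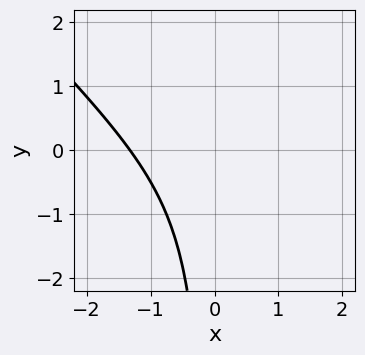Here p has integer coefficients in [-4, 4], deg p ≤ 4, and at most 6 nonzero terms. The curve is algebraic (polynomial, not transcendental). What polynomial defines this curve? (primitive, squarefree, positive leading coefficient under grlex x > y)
x^3 + x^2*y - x*y - x + 1

First, deg p = 3. A generic line meets the curve in up to 3 points.
Then, from the axis intercepts and sections: the curve avoids every integer y-axis point in the box.
Finally, together with the visible shape, these determine p as stated.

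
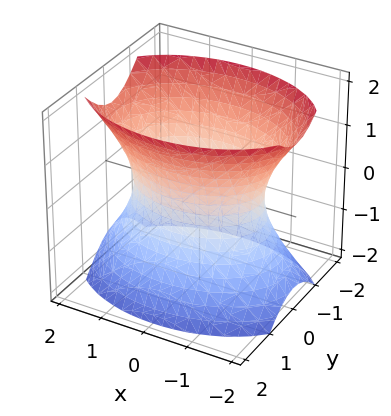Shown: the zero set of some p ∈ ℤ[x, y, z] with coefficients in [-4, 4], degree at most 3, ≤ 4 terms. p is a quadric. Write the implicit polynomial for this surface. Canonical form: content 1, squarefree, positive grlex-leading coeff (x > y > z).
deg p = 2.
Symmetries: the z ↦ −z reflection is a symmetry, so z appears only in even powers; the x ↦ −x reflection is a symmetry, so x appears only in even powers; mirror symmetry y ↦ −y ⇒ only even powers of y.
Against the integer gridlines: among the integer gridlines, it crosses the y-axis at y ∈ {-1, 1}; no z-intercept at any integer in the box.
Assembling these constraints gives the stated polynomial.

x^2 + 2*y^2 - z^2 - 2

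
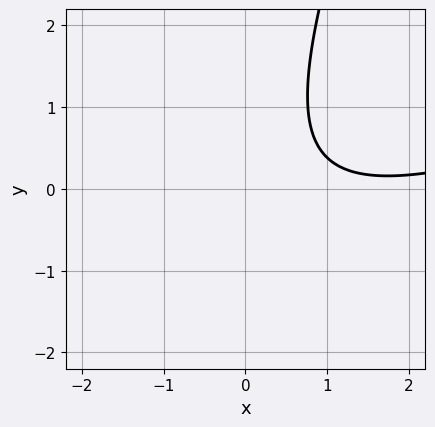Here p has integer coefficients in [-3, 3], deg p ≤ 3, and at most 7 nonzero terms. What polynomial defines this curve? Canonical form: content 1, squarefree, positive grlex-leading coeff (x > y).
x^2 - 3*x*y + y^2 - 3*x + 3

1. deg p = 2.
2. Against the integer gridlines: the curve avoids every integer y-axis point in the box; it misses every integer gridline on the x-axis.
3. Assembling these constraints gives the stated polynomial.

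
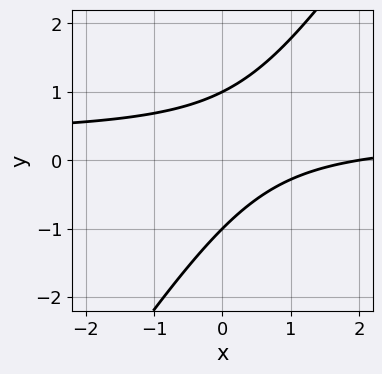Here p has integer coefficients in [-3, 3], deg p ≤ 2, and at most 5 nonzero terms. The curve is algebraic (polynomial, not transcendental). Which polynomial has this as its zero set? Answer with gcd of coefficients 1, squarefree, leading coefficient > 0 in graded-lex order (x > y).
First, deg p = 2. The shape is more complex than any degree-1 curve.
Then, reading off the gridlines: the y-axis gridline crossings are at y ∈ {-1, 1}; one x-axis crossing is at x = 2.
Finally, solving for integer coefficients yields p as stated.

3*x*y - 2*y^2 - x + 2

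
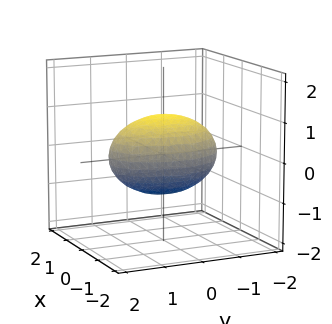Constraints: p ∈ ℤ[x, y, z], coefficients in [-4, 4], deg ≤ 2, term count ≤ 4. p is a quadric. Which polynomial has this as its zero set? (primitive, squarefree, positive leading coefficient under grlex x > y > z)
2*x^2 + y^2 + 2*z^2 - 2

First, degree: bounded and convex; a quadric, so deg p = 2.
Then, symmetries: the z ↦ −z reflection is a symmetry, so z appears only in even powers; mirror symmetry y ↦ −y ⇒ only even powers of y; mirror symmetry x ↦ −x ⇒ only even powers of x.
Next, against the integer gridlines: among the integer gridlines, it crosses the z-axis at z ∈ {-1, 1}; the x-axis gridline crossings are at x ∈ {-1, 1}.
Finally, putting this together gives p.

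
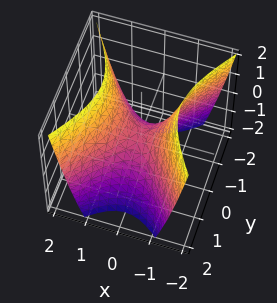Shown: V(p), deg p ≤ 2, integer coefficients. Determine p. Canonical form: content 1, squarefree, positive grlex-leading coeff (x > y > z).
3*x^2 - 2*y^2 - 2*z

deg p = 2.
Symmetries: mirror symmetry y ↦ −y ⇒ only even powers of y; it's symmetric under x → −x, forcing even powers of x.
Observable constraints: it crosses the y-axis at the gridline y = 0; one z-axis crossing is at z = 0; it meets the x-axis at x = 0 (among the integer gridlines).
Putting this together gives p.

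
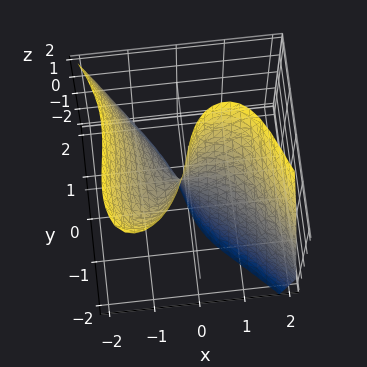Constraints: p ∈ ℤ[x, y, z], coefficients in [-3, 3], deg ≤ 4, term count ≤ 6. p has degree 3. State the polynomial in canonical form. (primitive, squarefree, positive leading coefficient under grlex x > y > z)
First, deg p = 3. The shape is more complex than any degree-2 surface.
Next, reading off the gridlines: it crosses the x-axis at the gridline x = 0; the visible z-axis segment lies entirely on the surface; it meets the y-axis at y = 0 (among the integer gridlines).
Finally, together with the visible shape, these determine p as stated.

2*x^3 + y^3 + 2*x*y - 3*x*z + 2*y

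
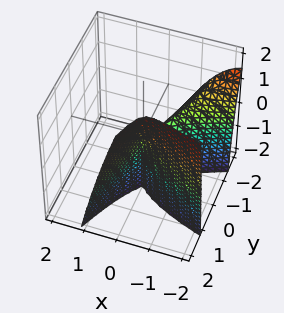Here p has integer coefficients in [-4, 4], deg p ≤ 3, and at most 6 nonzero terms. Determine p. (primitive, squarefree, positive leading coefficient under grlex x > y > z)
The picture has 2 separate pieces. They look like related sheets of one shape, so recover p as a whole.
The degree is 3 — the shape is more complex than any degree-2 surface.
Against the integer gridlines: it meets the x-axis at x = 0 (among the integer gridlines); every point of the z-axis in the box is on the surface; one y-axis crossing is at y = 0.
Assembling these constraints gives the stated polynomial.

3*x*y^2 - y^3 + y^2*z + 3*x^2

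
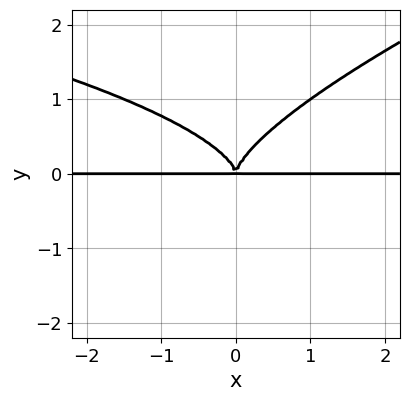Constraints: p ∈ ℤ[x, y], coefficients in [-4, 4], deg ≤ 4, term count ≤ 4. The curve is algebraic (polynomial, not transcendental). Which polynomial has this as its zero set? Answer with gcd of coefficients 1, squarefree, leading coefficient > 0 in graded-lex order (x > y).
x*y^3 - 3*y^4 + 2*x^2*y

First, deg p = 4. A generic line meets the curve in up to 4 points.
Next, from the visible intercepts: every point of the x-axis in the box is on the curve.
Finally, together with the visible shape, these determine p as stated.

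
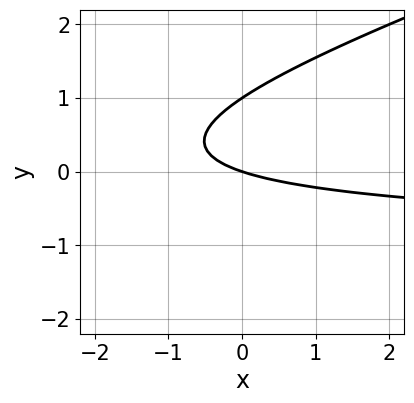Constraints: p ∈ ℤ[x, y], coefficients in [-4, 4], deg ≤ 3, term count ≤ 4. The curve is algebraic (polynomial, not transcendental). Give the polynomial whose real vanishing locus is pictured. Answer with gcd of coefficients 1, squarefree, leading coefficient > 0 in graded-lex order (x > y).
The degree is 2 — a generic line meets the curve in up to 2 points.
Checking where it meets the axes: one x-axis crossing is at x = 0; among the integer gridlines, it crosses the y-axis at y ∈ {0, 1}.
Matching integer coefficients to the picture gives p.

x*y - 3*y^2 + x + 3*y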